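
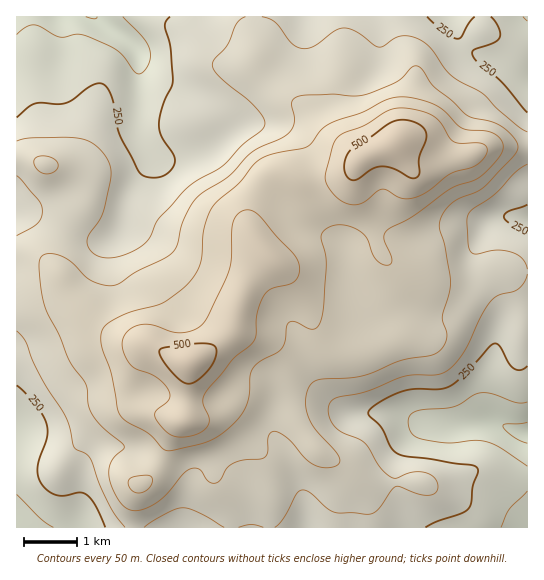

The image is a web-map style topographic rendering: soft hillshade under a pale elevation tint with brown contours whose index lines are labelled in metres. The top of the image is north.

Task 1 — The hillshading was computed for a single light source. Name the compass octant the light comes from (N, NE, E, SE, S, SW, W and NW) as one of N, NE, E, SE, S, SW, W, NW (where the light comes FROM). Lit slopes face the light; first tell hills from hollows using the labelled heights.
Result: NW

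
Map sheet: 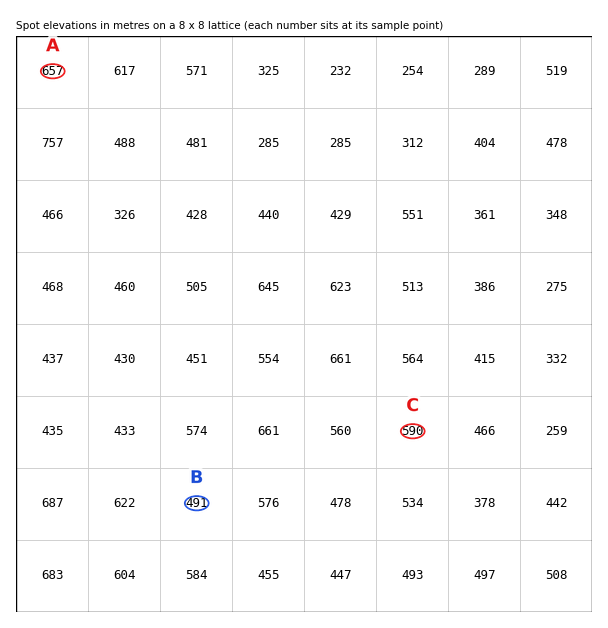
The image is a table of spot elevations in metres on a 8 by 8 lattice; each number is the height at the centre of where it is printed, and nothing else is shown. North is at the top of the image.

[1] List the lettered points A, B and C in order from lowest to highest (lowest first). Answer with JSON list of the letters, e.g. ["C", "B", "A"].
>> ["B", "C", "A"]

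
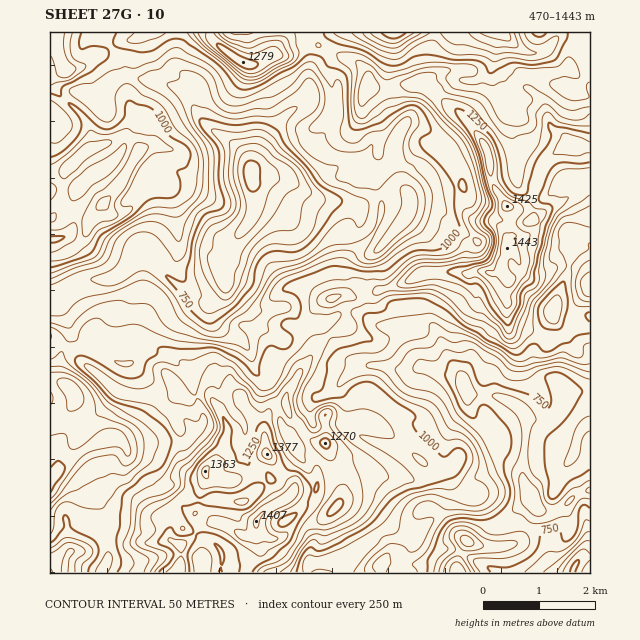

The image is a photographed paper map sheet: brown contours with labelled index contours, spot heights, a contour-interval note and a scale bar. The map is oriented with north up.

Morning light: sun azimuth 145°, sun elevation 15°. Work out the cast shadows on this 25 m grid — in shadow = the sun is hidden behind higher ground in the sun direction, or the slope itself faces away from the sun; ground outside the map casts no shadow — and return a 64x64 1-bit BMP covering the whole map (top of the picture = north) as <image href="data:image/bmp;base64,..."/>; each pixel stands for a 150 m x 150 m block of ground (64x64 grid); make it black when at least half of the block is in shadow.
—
<image width="64" height="64" href="data:image/bmp;base64,Qk0+AgAAAAAAAD4AAAAoAAAAQAAAAEAAAAABAAEAAAAAAAACAAATCwAAEwsAAAIAAAAAAAAA////AAAAAAABnhABAQAAnAAeAAAAAD/cwB4AAAAAf/7wAAAAAADz/+D/gBAAAEA/wOwCGAAAAH+A4AEAAAAAfoDwh8CAAAB+wH6X4MAAAMfA/wPwQAAAI+H/APgAAAAA4f/AOAAAAADx/8AKAAAAADn/4AAAAAAAD//wgAAAAAAH//GAAAEAAAHP+YGAAAAAAAf5gwAAAAAAAfADAAAAAAAAIEOAAAAAAAAAc8AAIAAAACLzoAAAAAAASvg4AAAAAAAI+B4AAAAADAj8AAAAABAYIJwAAAAAAAH93AAAAAAAAfgYAAAAAAAB+AAAAAAYsAH8AAAAABg4Af54AAAAHBgA/xAAAAAcBwAfwYAAAAADgB/h4AAAAAPgH/njwAAGAOAf/4/wAAcAAB/////4BwAAD//v//gHwAAP/////ADgAAf////8ABAAB/+P//yAEAAD/8//8IAYAAP/j//4AAgAAfwP//wgDgAB8AB//4AOAAHAAH/zgA8AAAAAAPGAA4AAAAAA8MDBwAAAAADwwODAAAAAAGDg8OAAAAAA4PD6YAAAAGBg8PeAAAAAcAHv54AADyAgAe8DAAAHsAAAfwAAAAOwAABvAAAAAbgBwAIAgAAAOAHAAAAAAAA48AAAAAAAAD38AeAAAAAAAf/v+AAAA4Af///4AAAP4D/735gAAA/wP/seCA=="/>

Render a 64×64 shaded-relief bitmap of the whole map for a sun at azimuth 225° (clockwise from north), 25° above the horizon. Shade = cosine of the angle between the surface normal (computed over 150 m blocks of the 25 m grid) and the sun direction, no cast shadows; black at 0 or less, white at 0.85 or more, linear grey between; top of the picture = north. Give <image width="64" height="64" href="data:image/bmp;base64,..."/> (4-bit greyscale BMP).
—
<image width="64" height="64" href="data:image/bmp;base64,Qk12CAAAAAAAAHYAAAAoAAAAQAAAAEAAAAABAAQAAAAAAAAIAAATCwAAEwsAABAAAAAAAAAAAAAAABEREQAiIiIAMzMzAERERABVVVUAZmZmAHd3dwCIiIgAmZmZAKqqqgC7u7sAzMzMAN3d3QDu7u4A////ALhUV4mZmoZkBKqIl3mpZGdVZ2Zoh3ZDR8/YVFZneHZlh2ZlerqrqZUmqoiZqZdDaIiHZmmYh2VYzHQ0VWd3dmZnZDNqzN3dyFe6ibuph1SLqZh3eKqYZmZTNFVmeHZVVmYhE3q8y7ykR6mc3KmGVHu5mIiIqpdkMRarqZmZhlVnhjNGiZqpmFJpq82pl0NEe7qZmImYd2Qzfe26qql1V3iYZmd4mrqYV7url2mDJFaLupmIiHZmZVe+26mIdVVXmalmZniruph6uXZUZ2RYh4mpiHdmZlZmis3Kl2UzVleod1VWeauXdol2RDRFZ3iYeIh2ZWZmZ3mrzLmGUzWaeIdmVWd4mYZVZmdmd3h2eHZnd2VFZneJq7u6l2UySdt4dYZmd3iHZlVnqqq7mYdmdEZmZEVniJq7uphlQxJs2nd1l3d3d2Z2Z5rMuql3l3hSJUZVRXiImZqpdlQhA53JiIiYiHd2VmZoq6uXZVZ4mDAlRmZWd2ZnmYh2VCEmvLqYiZmXdmVFdniYeHVURpukEFZ4dmZlVWiHd2VDI1irqZiImZhlVDaZiYZmVlRYu0AEiahlVDRGiGVWYyE1Z5qZiHiJmGVDSbqZh2ZmZWmnACi7pkMjRXh1RFZBAUdmiZiId4mYdmabypqpd3eGaJQAa7liATV4h1VVVCACZ2WJiIiHiZiIis3Lu8l4iaZYlAOrVEAEeIh1VWVDEBR3VXiHiIiIiIis3dy8t3mctFmDF7YXg0eIdlVmZDIQR3ZUeIh4iHd3ib3dy8uYmc+UiWNagDlzRmZmZmVDIQJnZUSKmHiIZmeb3tzMupqZ7VemNHkwNiAlZmZUMiIhBHZDSLuXeIhVaL3+26mZqXrHWYITZzI1Mkd3ZSESIiEVhlabyoZoiDR77/x2Z4mXWZZ4MANnU1dlZ3ZSACNDICipm8upZXmZWM//tCRXmoRYdnUAJodlVmZmZDESRVQia8qrupdmm7us7/oxNXmoRHh3YgFZmIZVVmZUIjRWVVWMuavLmIq93bztghRniYRGd3ZBAnmIhlVWZmZndmeId6uqveyqu97cmqczaIiYZWZWUxADmXZ2VVZ4mamHeah5urzf/Ju7zbiIdWiIiIh2QzMgACeoVXd2Z5mql3eKqIuq3//pirqqdmVniHd3d1QzIQAUepdXmXZ4mZhlZ5mHq73//8d5l4h5E2iHZndlQzMgA2iph4qodniYZEVoiHi83/3vpGZUaIgUeHZmZmVEQxAleId4mXaIiIY0Z4mHes3u3f6EQyOJdVZ3ZmZmZVVCEkZmZoh2aaqqhmiZmZmrzu3N/nMyJpl3d3dmVmZlVTEkZlVniZmru7qZiZiJmave3M3sYhNYqryHd2VVVmZkEVZjNneKqruqmHd4mKu7ze28vdtSNWi83oh3ZURWZkEVdTE3iJmZmYdkRFiIrMzN3MzO23RmV6zdmYh2ZmZUEWhjImmZqXZmZmVFVUWKu7vM3N7KdWRFm7qZmpmId1Q3l0MkiZqpZDNFVVQiJGd4d4mYqYhWQjV5mJqqqYd3ZnmXQjaImphUM0REMgAkZlMRIiIjiHcxFFd3mZmXVWd3iacyR3eZhlM0VVQyI0VmQgATMiWalSETRnd3eHVFZ3iapyJWZ4h2Q0VmZURVZmVDNFZlWbt0QhJGh5iJhVZ3iaumM1Z3d3ZUVnd2ZWZ3dlVniHeu62RDEUeIqauXiImaqpdEV4d3d2ZniId2Z3d2Z4iInO/5UzMiSJqImpiZeJq7qFVpl2d4d3iZh3Zoh2d4mYnNzbhkVlNqu2Z5iZdnebu4ZoqGRoiIiJmHdnmXZ4mpm7mJq5ZnQ3mYZmiJdEZ4q6h3iFMkeIiIiIiImpdmiqqrl4rcQTQ0aIiHZ4dlVniamHZUIAN4iHeKu7u7l2aKurqIvvUARUVoh6h3hmdleIh2ZDIAA3mHeL3tzLqXZ5zLuorvwASIVXd3qYiHd2VndmZkIQAUiYib7tuqmYd5vMu6i++AN6hmd3aZh3h3dmd3d2MRESaaqs79uZmIiIrMu8mc/2FImXaJqnd3iIiIdomYYxEROLvN7/ypmYiHeru9uK3+QEiYiKu7ZmeIiJmGiYZBARJZvN7/2pqqmYd6zMuHvv0QR4iJqplmd3d2iGVmUxAAFYrN3u25mrqYh3q7qHnP9wFXiImYd3d3ZDR3RFMiAAFpu73dy6maqpiYeZl3nP/AAVZ4qXVDeJliJGZWUzIAGLu7vMupmJmruqh4mJrf/UACRWmoMRKJukJGd3dTMgKczLu8uYd4iazaiHirzf/XEBNGm5MBNZu3JHmYdTMyJ7zcurqYh3iZrdl4ib3v7HISJGmpYRNVy2NHiZdTIiJZrMuqqpiIiam9yIiazv6lISJGiZhCJEWnRYiIhTIjNYmsy7qpmIiLyqy5iJvN2kESI1eJlzI1Z4iJmHh0M0VniKzMzKmYh4zJvLlleaqVIjRFV4mGVWiZq5iYeHZneIiJzd7+qImHncrMtyJFZlM1Z2VXiHZniYbLZXeIiJmYeKze//2XiYitu8ykASNDMjRlM1ZlM0WIVbYTZ3eJmZibze//tVeYZpy7uVAAJFQyESESNDECNXZXhCRmZ5qqiJvN//YBRmMki6hjAAAUVVMiIiEiEmd4hnlkNVVpqqmYm9/9IAJEIBSJYyEAABRVVDNUISJKy5mYiWVFRXmqqpmb79MAE0MSNnYhEQAAE0RUNFMSM53cmImH"/>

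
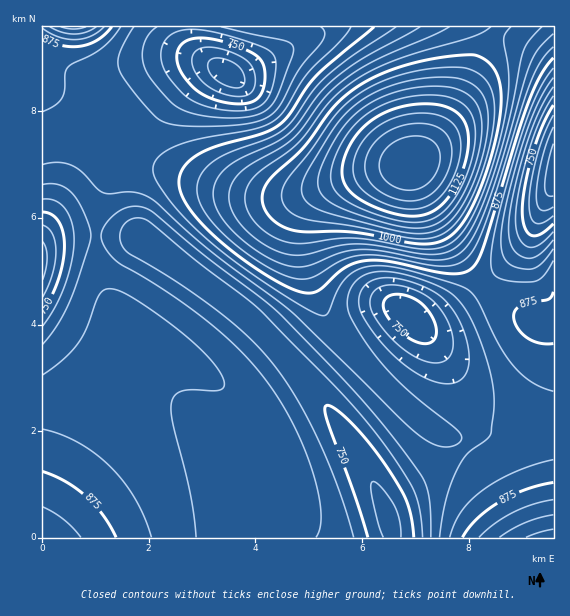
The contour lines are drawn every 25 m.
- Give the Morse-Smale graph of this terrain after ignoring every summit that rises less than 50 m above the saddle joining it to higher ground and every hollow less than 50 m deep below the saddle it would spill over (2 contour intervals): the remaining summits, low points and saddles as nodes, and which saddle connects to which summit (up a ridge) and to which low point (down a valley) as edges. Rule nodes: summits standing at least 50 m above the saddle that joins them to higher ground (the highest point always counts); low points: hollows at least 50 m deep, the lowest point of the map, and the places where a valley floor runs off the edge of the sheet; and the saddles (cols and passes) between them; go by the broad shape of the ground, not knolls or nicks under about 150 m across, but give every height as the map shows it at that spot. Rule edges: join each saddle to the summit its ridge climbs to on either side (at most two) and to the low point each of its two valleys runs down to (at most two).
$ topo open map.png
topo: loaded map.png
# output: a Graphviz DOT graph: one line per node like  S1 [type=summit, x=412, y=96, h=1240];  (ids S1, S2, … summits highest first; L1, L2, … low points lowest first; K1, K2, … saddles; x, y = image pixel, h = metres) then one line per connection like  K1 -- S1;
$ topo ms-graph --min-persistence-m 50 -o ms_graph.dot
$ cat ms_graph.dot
graph terrain {
  S1 [type=summit, x=411, y=164, h=1225];
  S2 [type=summit, x=552, y=537, h=964];
  S3 [type=summit, x=73, y=27, h=962];
  S4 [type=summit, x=43, y=537, h=921];
  L1 [type=low, x=553, y=176, h=655];
  L2 [type=low, x=228, y=75, h=680];
  L3 [type=low, x=43, y=261, h=689];
  L4 [type=low, x=388, y=520, h=717];
  L5 [type=low, x=408, y=315, h=730];
  K1 [type=saddle, x=483, y=285, h=858];
  K2 [type=saddle, x=129, y=153, h=843];
  K3 [type=saddle, x=467, y=445, h=825];
  K4 [type=saddle, x=96, y=236, h=802];
  K5 [type=saddle, x=269, y=337, h=764];
  K1 -- S1;
  K1 -- L1;
  K1 -- L5;
  K2 -- S1;
  K2 -- S3;
  K2 -- L2;
  K2 -- L3;
  K3 -- S1;
  K3 -- S2;
  K3 -- L4;
  K3 -- L5;
  K4 -- S3;
  K4 -- S4;
  K4 -- L3;
  K4 -- L4;
  K5 -- S1;
  K5 -- S4;
  K5 -- L4;
}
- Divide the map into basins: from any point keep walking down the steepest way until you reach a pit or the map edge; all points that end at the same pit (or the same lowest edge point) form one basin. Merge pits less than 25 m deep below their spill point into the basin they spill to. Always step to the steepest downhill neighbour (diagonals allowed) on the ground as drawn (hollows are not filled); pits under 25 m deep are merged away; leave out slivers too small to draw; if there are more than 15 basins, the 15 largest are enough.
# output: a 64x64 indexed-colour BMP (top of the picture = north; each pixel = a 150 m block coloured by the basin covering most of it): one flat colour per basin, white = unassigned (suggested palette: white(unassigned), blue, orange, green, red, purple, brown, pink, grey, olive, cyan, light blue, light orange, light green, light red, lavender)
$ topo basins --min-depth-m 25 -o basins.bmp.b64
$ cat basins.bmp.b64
<image width="64" height="64" href="data:image/bmp;base64,Qk12CAAAAAAAAHYAAAAoAAAAQAAAAEAAAAABAAQAAAAAAAAIAAATCwAAEwsAABAAAAAAAAAA////ALR3HwAOf/8ALKAsACgn1gC9Z5QAS1aMAMJ34wB/f38AIr28AM++FwDox64AeLv/AIrfmACWmP8A1bDFABERERERERERERERERERERERERERERERERERERERETMzERERERERERERERERERERERERERERERERERERERETMzMRERERERERERERERERERERERERERERERERERERERMzMxERERERERERERERERERERERERERERERERERERERMzMzEREREREREREREREREREREREREREREREREREREREzMzMREREREREREREREREREREREREREREREREREREREzMzMxERERERERERERERERERERERERERERERERERERETMzMzURERERERERERERERERERERERERERERERERERETMzMzNRERERERERERERERERERERERERERERERERERETMzMzM1URERERERERERERERERERERERERERERERERERMzMzMzVRERERERERERERERERERERERERERERERERERMzMzMzNVERERERERERERERERERERERERERERERERERMzMzMzM1VRERERERERERERERERERERERERERERERERMzMzMzMzVVEREREREREREREREREREREREREREREREzMzMzMzMzNVVREREREREREREREREREREREREREREREzMzMzMzMzM1VVEREREREREREREREREREREREREREREzMzMzMzMzMzVVVRERERERERERERERERERERERERERMzMzMzMzMzMzNVVVERERERERERERERERERERERERERMzMzMzMzMzMzM1VVVRERERERERERERERERERERERERMzMzMzMzMzMzMzVVVVERERERERERERERERERERERERMzMzMzMzMzMzMzNVVVVRERERERERERERERERERERERMzMzMzMzMzMzMzM1VVVVEREREREREREREREREREREREzMzMzMzMzMzMzMzVVVVVREREREREREREREREREREREzMzMzMzMzMzMzMzNVVVVVEREREREREREREREREREREzMzMzMzMzMzMzMzM1VVVVVREREREREREREREREREREzMzMzMzMzMzMzMzMzVVVVVVEREREREREREREREREREzMzMzMzMzMzMzMzMzNVVVVVVREREREREREREREREREzMzMzMzMzMzMzMzMzM1VVVVVVERERERERERERERERETMzMzMzMzMzMzMzMzREVVVVVVERERERERERERERERETMzMzMzMzMzMzMzM0RERVVVVVURERERERERERERERERMzMzMzMzMzMzMzM0RERFVVVVURERERERERERERERERMzMzMzMzMzMzMzNEREREVVVVVREREREREREREREREREzMzMzMzMzMzMzNERERERVVVVRERERERERERERERERETMzMzMzMzMzMzNERERERFVVVVERERERERERERERERETMzMzMzMzMzMzM0REREREVVVVURERERERERERERERERMzMzMzMzMzMzM0RERERERVVVVREREREREREREREREREzMzMzMzMzMzM0RERERERFVVVVERERERERERERERERETMzMzMzMzMzMzREREREREVVVVURERERERERERERERERMzMzMzMzMzMzRERERERERVVVVREREREREREREREREREzMzMzMzMzMzRERERERERFVVVVERERERERERERERERETMzMzMzMzMzNEREREREREVVVVURERERERERERERERERMzMzMzMzMzNERERERERERVVVVRERERERERERERERERETMzMzMzMzM0RERERERERFVVVVEREREREREREREREREREzMzMzMzM0REREREREREVVVVVRERERERERERIiIiIiIRMzMzMzMzRERERERERERVVVVVERERERERIiIiIiIiIiIhMzMzMzRERERERERERFVVVVVREREREiIiIiIiIiIiIiIiIzMzNEREREREREREVVVVVVERERIiIiIiIiIiIiIiIiIiIiNERERERERERERVVVVVVREiIiIiIiIiIiIiIiIiIiIiIiRERERERERERFVVVVVVIiIiIiIiIiIiIiIiIiIiIiIiIkREREREREREVVVVVVIiIiIiIiIiIiIiIiIiIiIiIiIiJERERERERERVVVVVIiIiIiIiIiIiIiIiIiIiIiIiIiIiRERERERERFVVVVIiIiIiIiIiIiIiIiIiIiIiIiIiIiJEREREREREVVVVIiIiIiIiIiIiIiIiIiIiIiIiIiIiIiRERERERERVVVIiIiIiIiIiIiIiIiIiIiIiIiIiIiIiJERERERERFVSIiIiIiIiIiIiIiIiIiIiIiIiIiIiIiIiREREREREVSIiIiIiIiIiIiIiIiIiIiIiIiIiIiIiIiIkREREREQiIiIiIiIiIiIiIiIiIiIiIiIiIiIiIiIiIiRERERERCIiIiIiIiIiIiIiIiIiIiIiIiIiIiIiIiIiIkREREREIiIiIiIiIiIiIiIiIiIiIiIiIiIiIiIiIiIiREREREQiIiIiIiIiIiIiIiIiIiIiIiIiIiIiIiIiIiIkRERERCIiIiIiIiIiIiIiIiIiIiIiIiIiIiIiIiIiIiREREREIiIiIiIiIiIiIiIiIiIiIiIiIiIiIiIiIiIiIkREREQiIiIiIiIiIiIiIiIiIiIiIiIiIiIiIiIiIiIiRERERCIiIiIiIiIiIiIiIiIiIiIiIiIiIiIiIiIiIiIkRERE"/>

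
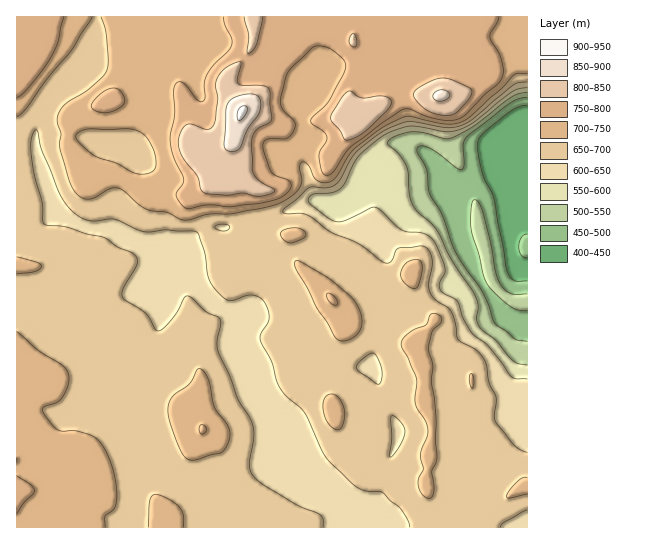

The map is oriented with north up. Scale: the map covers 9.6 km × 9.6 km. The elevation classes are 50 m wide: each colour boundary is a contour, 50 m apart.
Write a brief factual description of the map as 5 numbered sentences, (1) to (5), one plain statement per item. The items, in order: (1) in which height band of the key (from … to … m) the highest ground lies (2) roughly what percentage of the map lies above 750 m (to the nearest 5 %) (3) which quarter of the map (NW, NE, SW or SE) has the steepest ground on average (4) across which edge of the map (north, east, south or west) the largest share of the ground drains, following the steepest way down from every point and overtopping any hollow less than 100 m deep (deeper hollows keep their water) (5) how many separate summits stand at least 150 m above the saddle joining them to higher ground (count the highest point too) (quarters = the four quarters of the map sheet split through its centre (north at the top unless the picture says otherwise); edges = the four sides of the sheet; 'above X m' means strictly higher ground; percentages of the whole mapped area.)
(1) The highest point is somewhere between 900 and 950 m.
(2) Ground above 750 m makes up about 15 % of the sheet.
(3) The steepest ground, on average, is in the north-east quarter.
(4) The largest share of the runoff leaves by the southern edge.
(5) Counting only tops that stand 150 m proud, the map has 1 summit.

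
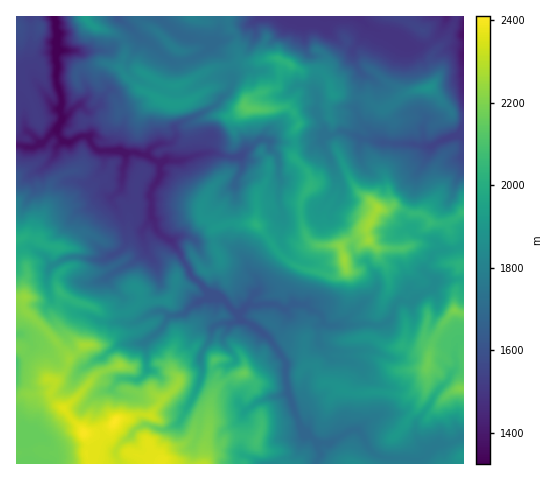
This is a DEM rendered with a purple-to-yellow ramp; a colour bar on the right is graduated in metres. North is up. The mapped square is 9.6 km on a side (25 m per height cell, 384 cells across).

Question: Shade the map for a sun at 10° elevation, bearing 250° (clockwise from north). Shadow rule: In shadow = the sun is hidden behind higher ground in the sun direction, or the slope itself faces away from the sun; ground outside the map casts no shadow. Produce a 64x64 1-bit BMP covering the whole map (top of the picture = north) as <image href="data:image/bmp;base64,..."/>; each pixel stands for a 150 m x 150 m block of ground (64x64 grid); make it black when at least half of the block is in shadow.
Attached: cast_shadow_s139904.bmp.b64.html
<image width="64" height="64" href="data:image/bmp;base64,Qk0+AgAAAAAAAD4AAAAoAAAAQAAAAEAAAAABAAEAAAAAAAACAAATCwAAEwsAAAIAAAAAAAAA////AAAAAAAAAgGf4WBwAAAGB+/X8HAAAAIH7//wQAAAAx/v3/BAAAABv8+f8ACAACH/z9/4AIIA8c+P3/gAAAHxz4/f8AAAAffnz//wACAAfwPv//AAEAI+CeefwAAYA5/Z4j/AABgH3/n0f8AABAXgcf5/wAAMAPnz/3/gABgA//v///gAGAAP////+AAIAn/////4AAAH//3//7AYAA///f//sBiQH////+IQAJA/////xkAAmH/////EAAWZP//D/gAABhl//7n8QAAGAX//PfAAAAcBP//940AAdwA///3DAADzQD///bOAAfYAf///J4AB/KAx//9nhgHoYAf//0YEAZ7wD///AAw4P/g///wAHHw/wb//+AA+fB/An//8AD54H9zP//wCHHgP/u//+AsceB/+9//wDxw4P//3/7APHBx///OzGAcMPv//8AMYA4w///94GxgDjH///ww7/AOM////7T/AABz///93eAAAmP//+SYgAACA///NzAACAAD/+EDOAAAAAP4AAQ8AAAAA/4ABDwAAAAD/gAMeAAAAf//ABx4ABBx/+4APFkAADE/34A8OQAAOH/fzDw4AHwAAZ/+PDgE/gAD//4cOAX+AAf//xx8MvACH///HHwDBgM///8ceAMPA7///gw4DhwHv//8TDh+OAf///xleP4gB////PQ=="/>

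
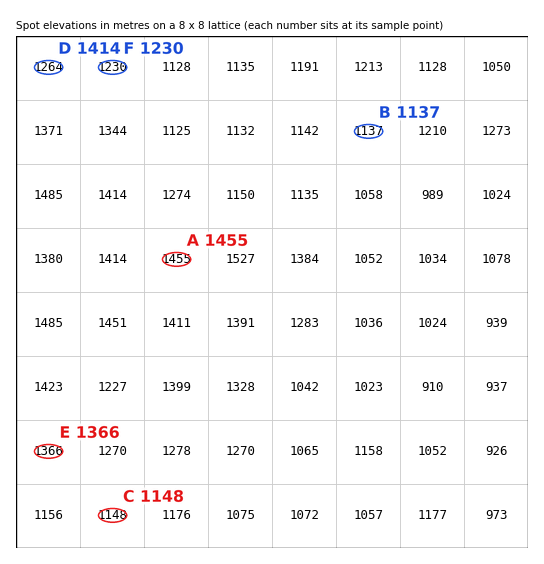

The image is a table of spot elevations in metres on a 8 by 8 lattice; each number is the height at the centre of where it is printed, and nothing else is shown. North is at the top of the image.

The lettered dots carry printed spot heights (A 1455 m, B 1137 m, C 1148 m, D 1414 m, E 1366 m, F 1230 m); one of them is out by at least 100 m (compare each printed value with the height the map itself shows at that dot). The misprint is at D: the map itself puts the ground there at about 1264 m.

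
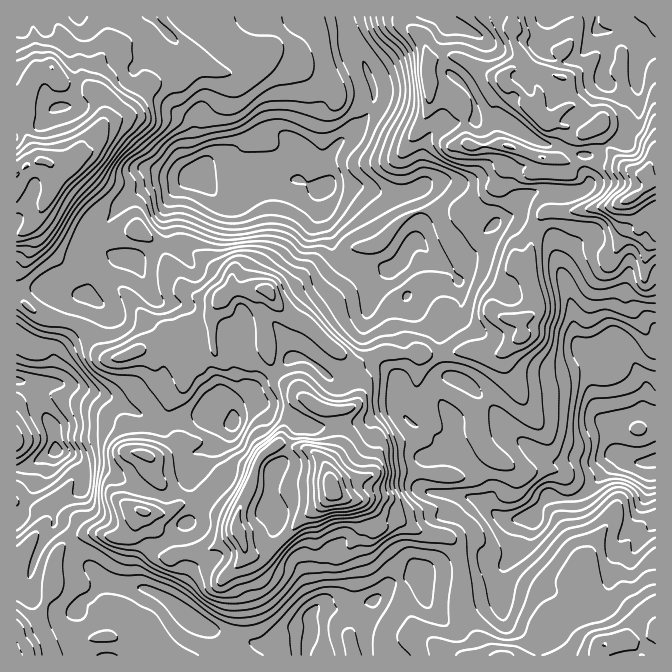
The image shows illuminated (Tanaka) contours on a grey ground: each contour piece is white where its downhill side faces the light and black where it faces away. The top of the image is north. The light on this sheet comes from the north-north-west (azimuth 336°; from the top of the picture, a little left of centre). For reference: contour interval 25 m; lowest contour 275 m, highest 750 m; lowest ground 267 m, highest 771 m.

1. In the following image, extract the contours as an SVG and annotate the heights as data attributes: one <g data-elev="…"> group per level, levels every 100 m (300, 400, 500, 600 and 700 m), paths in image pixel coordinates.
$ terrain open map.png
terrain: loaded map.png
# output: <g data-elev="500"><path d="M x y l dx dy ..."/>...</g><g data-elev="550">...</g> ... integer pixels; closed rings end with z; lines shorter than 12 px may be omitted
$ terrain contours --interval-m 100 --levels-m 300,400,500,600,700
<g data-elev="300"><path d="M655 480l-8 1-28-13-12-9-2-4 2-7 7-4 25 3 6-1 10-5"/></g><g data-elev="400"><path d="M301 655l3-28-1-10 4-7 10-5 2 2-2 10 2 17-2 8-6 13"/><path d="M655 509l-10 3-6 0-3-4-3-11-3-5-6-4-9-1-6 4-17 14-8 4-9 2-20 1-3 3-3 9-5 6-7 7-7 3-25-8-9-10-5-8 3-4 14 0 15-5 6-5 8-12 8-5 7-1 15 3 6-5 1-8-6-15 5-14 1-26 6-44-1-6-8-17 0-7 3-5 3-2 15 1 17-10 6-1 14 7 17 22 9 4"/><path d="M17 458l11-8 4-5 1-5-4-12-12-17"/><path d="M17 363l15 4 25 1 10 4 10 10 2 5-8 10-1 6 7 20-2 17 6 12 1 5-2 5-10 6-18 17-14 7-4 1-4-1-7-9-6-2"/><path d="M354 17l9 18 24 34 6 18 0 8-4 12-12 20-18 35 3 8 17 17 2 5-1 3-46 42-22 4-7-1-11-11-14-5-13 0-23 5-15 0-15-3-30-12-7-1-12 2-4-2-3-5-3-16-3-9-1-15 18-21 6-6 7-2 15-2 38-9 9-3 16-12 7-2 23 0 37 10 11-2 9-7 6-12 1-10-3-10-11-25-5-38"/></g><g data-elev="500"><path d="M63 655l-14-31-1-10 1-9 11-10 3-8 0-22 1-21-2-1-5 2-9 12-5 21-2 22-2 5-4 3-5 1-13-8"/><path d="M96 642l18-1 2-1 1-3-5-6-10 0-10 4-3 3 1 2z"/><path d="M655 570l-10 2-11 10-12 0-10 6-5 1-5-7-7-32-5-3-11 1-8 6-13 21-2 7 1 10-2 3-11 7-5 5-9 12-4 13-4 5-10 3-8 0-27-9-5 1-8 8-6 2-26-5-3 1-2 4 2 13"/><path d="M225 440l-27-13-4-5-3-7 3-7 10-13 15-10 8 1 12 9 5 7 3 11-1 10-7 13-7 5z"/><path d="M17 310l23 15 25 3 9 4 6 8 4 17 6 10 7 6 22 14 23 28-4 1-14-2-4 1-4 3-3 10-6 11-3 8 0 20-5 21 0 24-4 5-15 10-2 5 0 5 40 25 9 3 13 1 15 8 22 9 42 30 10 4 11 1 17-3 13-6 8-7 20-24 6-3 34-3 29-7 8-5 13-13 10-6 9-1 43 4 4 0 2-2 0-5-4-6-18-5-8-4-4-14-12-10-5-8-1-7 3-13-3-15 1-13-16-25-3-10 1-25 2-9 3-3 6-1 7 2 9 13 3 2 3-2 10-14 8-7 9-1 15 2 18 8 35 29 5 3 5 0 3-8-1-21 1-8 5-9 14-15 8-30 0-13-5-23-1-12 1-10 5-5 9 2 7 5 16 26 7 5 11 1 22-6 15 13 7 1 6-2"/><path d="M135 240l15 2 3-4-9-15-4-4-3-1-7 4-5 8 1 5z"/><path d="M87 17l-7 8-5-2-6-6"/><path d="M157 17l3 5 15 13 3 5-1 3-8-3-15-15-12-8"/><path d="M383 17l1 6 4 7 14 14 6 8 2 8 4 24-1 24-13 34-2 10 0 5 6 1 20-9 21 14 28 10 5 5 1 15 3 8 5 3 13 3 13 8 0 3-15 27-10 29-11 19-7 30-5 5-25 15-15-7-20-4-25 5-15 7-7-1-9-8-12-13-22-32-8-20-15-5-20-15-14-4-16 0-22 4-13 0-12 1-2 2 1 12-2 3-22-13-6-1-5 8-2 11 2 14 5 13 0 4-5 3-7-1-20-16-7-3-5 0-2 3 7 18 0 10-3 6-8 4-10-1-20-9-22-6-18-9-10-8-4-7 2-5 10-9 20-11 17-41 9-13 24-21 3-6 1-12 5-8 38-34 3-6-1-17 4-7 7-4 12-3 16-13 24-1 7-4-1-3-51-40-12-13"/></g><g data-elev="600"><path d="M217 592l7 0 13-7 13-4 8-4 12-10 20-23 14-10 14-2 19-9 23-1 15-5 5-4 9-15-4-11 3-17-6-21-10-2-5-2-15-22 0-3 10-13 0-5-2-4-3 0-15 3-10 0-10-4-14-13-6-4-7 1-5 3-3 11 3 10 13 8 19 10 3 4-7 6-6 2-17-1-8-7-5-1-28 22-8 15-7 21-18 28-6 28-6 8 1 2 10 1 3 4-1 4-8 11-3 7 1 10z"/><path d="M133 530l4 0 13-6 14-9 0-3-9-6-13-4-14-2-6 0-2 3 4 14 4 8z"/><path d="M150 462l4-1 1-3-1-3-4-3-10-2-8 2 2 3z"/><path d="M274 310l8 1 1-3 0-5-7-20-8-4-14 0-14 3-8-8-8 11-9 7-2 5 0 8 2 4 10-2 9-9 5-2 16 6 7 1z"/><path d="M17 246l18 1 10-6 12-16 18-30 29-31 16-24 12-13 5-12-4-7-9-6-19-17-7-3-11-2-3 3-2 4 1 8 6 10-1 5-3 3-17 10-23 7-8 1-3-3 0-3 2-23 4-14 5-4 9 6 10 1 3-1 2-3 0-7-12-18-7-4-18 4-15 23"/><path d="M541 163l23 2 5-1 1-2-5-6-5-3-26-3-30-12-7 1-13 6-17-6-4 1-2 3 2 4 5 3 6 0 13-3 30 8z"/><path d="M655 103l-3 3-9 22-6 9-3 12-9 2-13-3-5 0-3 20 7 12 0 5-9 12-16 11 3 4 11 2 7 4 14 17 17 7 9 8 8-1"/><path d="M507 17l-4 11 7 14 3 13-3 3-22 14-2 5 4 8 15 17 40 33 13 3 17 8 30-3 9-8 3-7 1-8-3-8-8-7-17 0-11-10-3-5-1-15-3-3-32-9-6-3-16-20-1-3 5-7-4-13"/></g><g data-elev="700"><path d="M317 510l7 1 24-3 12-5 2-3-9-12-4-11-15-18-12-7-8-2-3 2 4 11-2 17 1 17z"/><path d="M655 175l-3-12-3-1-13 11 6 10-1 5-15 9-5 5 4 2 7-2 23-15"/><path d="M22 168l6-1 1-2 0-2-4 1z"/><path d="M49 167l3 0 2-4-7-5-7-1-3 1-2 4 1 1z"/></g>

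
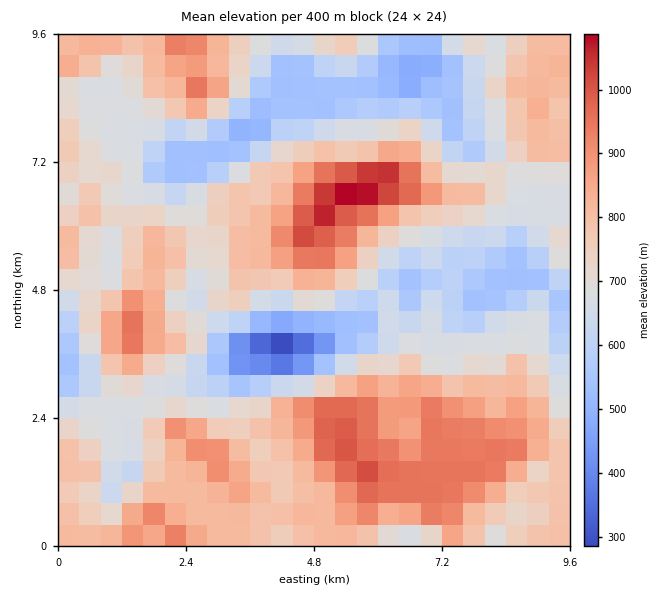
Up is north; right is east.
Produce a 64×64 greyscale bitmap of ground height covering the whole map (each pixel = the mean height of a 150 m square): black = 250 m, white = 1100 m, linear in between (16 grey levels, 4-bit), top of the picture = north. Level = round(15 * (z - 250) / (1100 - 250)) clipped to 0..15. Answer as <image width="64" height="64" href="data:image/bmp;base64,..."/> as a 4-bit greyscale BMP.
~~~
<image width="64" height="64" href="data:image/bmp;base64,Qk12CAAAAAAAAHYAAAAoAAAAQAAAAEAAAAABAAQAAAAAAAAIAAATCwAAEwsAABAAAAAAAAAAAAAAABEREQAiIiIAMzMzAERERABVVVUAZmZmAHd3dwCIiIgAmZmZAKqqqgC7u7sAzMzMAN3d3QDu7u4A////AKqqqqu6qqzMy6qqqqqYiZqqqqqYd3dmd5qqmIiaqpqqqqqqqsy6rMy6qqqqqqqaqqqqqqqIiIiZq7qYiJmaqaqqqpmqvMzMyqqqqqqpmaqqqqqqqqqZqqvMuqiIiImpqqqqmImrzMyqqqqqqqmZqqqqqrzLqqqszMyqqYiIiJmaqpmIiKq8y6qqqqqqqqqqqqqrzMzKqszMzLqqqqmIqpqpiId3iqqqqqqqqqqqqqqqqqrMzMzMzMzMy6qqqYmqmqmIiHZ5qqqqqqqru6qpmaqqq83dzMzMzMzMy6qpiaqaqZmYdXiaqqqqqry6qpiZqqqszd3czMzMzMzMuqmJqpqpmqh1V4mqqqqrzLqqmZqqqszN7tzMzMzMzMzLqoiaqaqqqIZXiKqqqrzMqqmZqqqszN7t3MzMzMzMzMzKmImqqqqYh2d4qqqrzMuqmZmqq8zd7d3MzMzMzMzMzMyqiJqqqoiHd3iaqqvMy6qZmqqszd7d3MzMzMzMzMzMzMqqmpqpiHd3iJqrzMy6qZmaqqzN7d3MzMu8zMzMzMzMy6qpmpiId3eJqrzMyqqZmZqqq83t3MzMqrzMzMzMzMzLqqmJiIh3d3iszMuqmImaqqqsze3czMuqvMzMzMzMu8uqmIiIiId3eKu6qpiImqqqvMzd7tzMy6rMzMzMzLu8y6qId4iIh3d4iaqYiIiamqrMzd7t3MzLqszMzMy7qqzLqYd3eIiHd3eIiId3iIiImqvM3d3czMuqzMzLu6qqq8qph3Z3iIiIh3d3d3d3d3eJqqq7zMzMy6rMzLq6qqqqqqh3ZVd4iIiHd3d3d3ZVVniIiJqqq8y6qsy6qqqqqqqqmHdlVneJqId3d3ZmVVVVZmZneImqqqqqu6qZqqqqqqqHd2VVeJqqiId3ZVVUREVURFVneJqqqqqpmIiKmZqqqYd3VVZ4mrqYiHd3ZVQzMzIjNFVniJiImpiIiIiIiKqoh3ZVZ4iry6qpiId1VDMiEBEjNVZ3h3iJh3eIiIiIiZh3dlV3iazMuqqpiHZTMyAAABIzVVZ3d4iHd3eIh4iIiId1VXiKrMzLqqqodlMzIQABEjNFVVVniId3d3d3eIiIh2VVeIqszMyqqqh2VUQzIiIjM0VVVVeHd3d3d3d3eIiHZVZ4mqzMy6qZmHdmVVQzM0REVVVVZ3d3d3Zmd3d3iHdlV3iarMzLqIiIeIh3ZVVVVVVVVVV3dmd3dVVWd3d3d1VneJqqzMuoiId4iIh2VWZ3dmVVVnd2Z3d2VVVmZ3d3VWd4mqq8y6iHd3iZmId3d4iHd2VWd2VWd3ZVVVVWd3ZVeIiZiavKqId2eJqpiHeImpiHd3d3VVZ3dlVVVVVmZVZ4iIiImqqqiHd4iaqYiImqqpiHd3ZVVWZ2ZVVVVVVVV4iYiIiKqqqYh3iJmqqZqquqqpiIdVVVZmZmVVVVVVVniqmHd4qqqqmHiImaqqqqvMuqqYh2VVZmVmZlVVVVVniaqHd3iqqqqYiIiaqqqrvMzMuqh3dmZndmZmVWVVVXiKqod3eKqqqpmIiJqqqrzMzMzLqYd3dnd3ZmZWVVVneJqqiIiImquqmJiJmqqqzM3dzMuqmId3d3dlZ3dlVnd4mqqIiIiaqqqYmIiaqqrM3u3dzLqpiIh3d3Znd3ZWd3iaqpiIiJqqqYiImZqqqrze7u3MyqqpmId3d3d3Z2d3eJmqqYiImZqoiIiZiqqqrN3u7tzMuqqoiIiIiId3d3d3iIqqmZmYiYd4iJmZqqqrzd7+3d3MuqmZqZiIiHd3d3d3iqqYiIiIh3iImqmaqqvN3//u7t3LqqqqqqmYh3d3d3iJqoiId3d3d4iaqpmqqsze////7tzMzLqqqpiId3d3eIiZiIh3d3ZneImqmZmqvM3u////7u3LqqqqqIh3d3d4mYiImId2VVVneImqmaqrzN3v////7cqqmZmpiId3d4iZiImYh2VVVVVWeImpmqvMzd7v//7cuqiIiImIiIiIiZiZiIiHZVVVVVVWeJqaqrzMzM3d3cyqiHd3eIiIiIiJmZiIiHdlVVVVVVVniJqqq7uqq7vMy6mHdmZneIqqqqqZiIh3d3VVVVVVVVZ3iImaqpmZqquqqXdlVWd4mqqqqZmIiHeIdlVVVVVVVVZ3d4iIiIiJqqqYdlVWd4iqqqqpmIiId4h3ZWd2VVVEVWd3d3eIh3iJmYh1VWZ3iaqqqqmYiIiIh4d3eId1VUNVVmZWd3eHd3iIh1VVZ3eImqqqqYiIiIiIiIiZmIdlVFVVVVVWd3d3d3d2VVVneIiaqqmZiIiIiIiIiaqqmHZVVVVVVVVVZmZVZmZVVWd4iKqrqpiIiIiIiImarMuph1VVVVVVVVVVVVVVVVVWd3iJqquqmIiIeIiImqq8zLqYdVVVVVVVVVVVVVVVVVZ3iJqqqqqYiIh3iImqqqzMyqh2VVVVVVVVVVVURFVVVmeJqqqqqqqYh3d4iaqqvMy6qYdlVVVVVmVVVUNERVVWZ3iaqqqqq7qYd3iKqqq8uqqph3VVVVVmZmVVQ0REVVVneImqqqqqvLqYiJqqq8yqqqiHdlVVVnd3dlVUVERFVmd3iKqqqqqqvLqYmqqszKqqqId3ZmZnd4h3ZVVURVVXd3iIiaqqqqqquqmqqrzMzKqoiHd3d3iJmYh1VVVVVniIh4iZqqqqqqqrqqqqvMzLqqqYiHeIiaqqqHdVVVVXmqiIiaqqqq"/>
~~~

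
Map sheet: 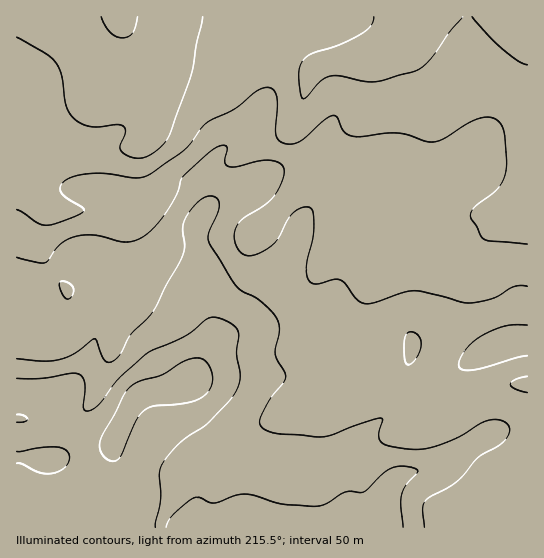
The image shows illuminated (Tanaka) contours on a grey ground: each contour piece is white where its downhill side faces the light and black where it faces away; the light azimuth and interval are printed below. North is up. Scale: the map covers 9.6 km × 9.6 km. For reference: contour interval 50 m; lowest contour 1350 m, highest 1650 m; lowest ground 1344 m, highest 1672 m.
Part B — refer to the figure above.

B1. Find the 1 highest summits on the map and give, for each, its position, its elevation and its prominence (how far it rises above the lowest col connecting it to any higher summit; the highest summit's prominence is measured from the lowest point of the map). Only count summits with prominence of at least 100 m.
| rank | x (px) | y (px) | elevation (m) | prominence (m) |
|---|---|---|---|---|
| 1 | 190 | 382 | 1672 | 328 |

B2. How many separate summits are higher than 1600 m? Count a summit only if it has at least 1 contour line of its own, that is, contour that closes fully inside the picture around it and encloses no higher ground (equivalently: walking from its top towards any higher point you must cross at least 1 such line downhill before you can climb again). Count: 1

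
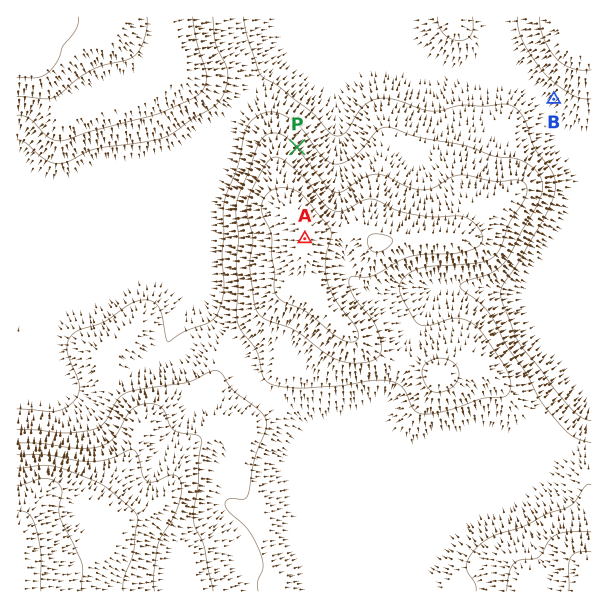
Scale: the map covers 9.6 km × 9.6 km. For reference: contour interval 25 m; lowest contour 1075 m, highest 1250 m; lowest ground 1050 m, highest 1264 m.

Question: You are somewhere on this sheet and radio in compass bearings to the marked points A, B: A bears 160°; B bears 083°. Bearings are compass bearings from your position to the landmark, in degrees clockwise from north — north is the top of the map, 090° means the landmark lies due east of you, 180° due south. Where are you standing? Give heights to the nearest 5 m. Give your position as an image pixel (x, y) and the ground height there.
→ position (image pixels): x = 267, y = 134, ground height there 1125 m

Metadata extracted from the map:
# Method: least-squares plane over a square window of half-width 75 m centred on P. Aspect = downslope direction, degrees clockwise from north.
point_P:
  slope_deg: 6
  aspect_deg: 51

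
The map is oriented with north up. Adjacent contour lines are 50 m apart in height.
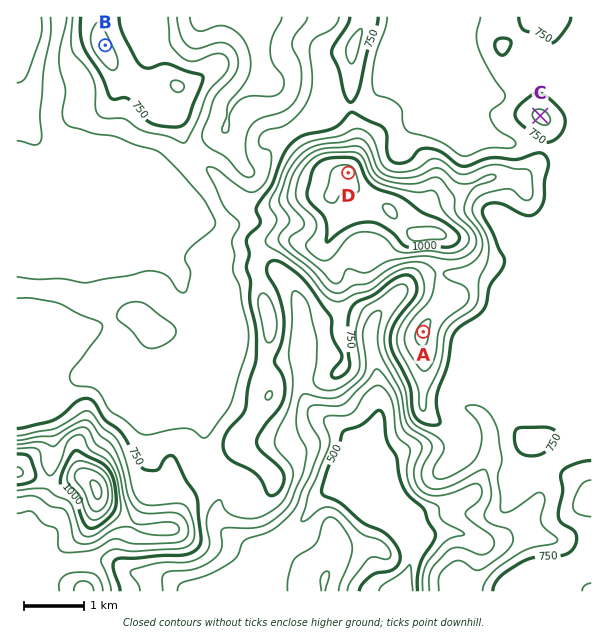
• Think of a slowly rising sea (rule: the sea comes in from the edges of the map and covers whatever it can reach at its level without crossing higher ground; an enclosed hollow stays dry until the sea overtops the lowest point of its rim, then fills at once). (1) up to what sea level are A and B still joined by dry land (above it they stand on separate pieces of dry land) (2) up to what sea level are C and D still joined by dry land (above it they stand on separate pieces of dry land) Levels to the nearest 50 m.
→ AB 700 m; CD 750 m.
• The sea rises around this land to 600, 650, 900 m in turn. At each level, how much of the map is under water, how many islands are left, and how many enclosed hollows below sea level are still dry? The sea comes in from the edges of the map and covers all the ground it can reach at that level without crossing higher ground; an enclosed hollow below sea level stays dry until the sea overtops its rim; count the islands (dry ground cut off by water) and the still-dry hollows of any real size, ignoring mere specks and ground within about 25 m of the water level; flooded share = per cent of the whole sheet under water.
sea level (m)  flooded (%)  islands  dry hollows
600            9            0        0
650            23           0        0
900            92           1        0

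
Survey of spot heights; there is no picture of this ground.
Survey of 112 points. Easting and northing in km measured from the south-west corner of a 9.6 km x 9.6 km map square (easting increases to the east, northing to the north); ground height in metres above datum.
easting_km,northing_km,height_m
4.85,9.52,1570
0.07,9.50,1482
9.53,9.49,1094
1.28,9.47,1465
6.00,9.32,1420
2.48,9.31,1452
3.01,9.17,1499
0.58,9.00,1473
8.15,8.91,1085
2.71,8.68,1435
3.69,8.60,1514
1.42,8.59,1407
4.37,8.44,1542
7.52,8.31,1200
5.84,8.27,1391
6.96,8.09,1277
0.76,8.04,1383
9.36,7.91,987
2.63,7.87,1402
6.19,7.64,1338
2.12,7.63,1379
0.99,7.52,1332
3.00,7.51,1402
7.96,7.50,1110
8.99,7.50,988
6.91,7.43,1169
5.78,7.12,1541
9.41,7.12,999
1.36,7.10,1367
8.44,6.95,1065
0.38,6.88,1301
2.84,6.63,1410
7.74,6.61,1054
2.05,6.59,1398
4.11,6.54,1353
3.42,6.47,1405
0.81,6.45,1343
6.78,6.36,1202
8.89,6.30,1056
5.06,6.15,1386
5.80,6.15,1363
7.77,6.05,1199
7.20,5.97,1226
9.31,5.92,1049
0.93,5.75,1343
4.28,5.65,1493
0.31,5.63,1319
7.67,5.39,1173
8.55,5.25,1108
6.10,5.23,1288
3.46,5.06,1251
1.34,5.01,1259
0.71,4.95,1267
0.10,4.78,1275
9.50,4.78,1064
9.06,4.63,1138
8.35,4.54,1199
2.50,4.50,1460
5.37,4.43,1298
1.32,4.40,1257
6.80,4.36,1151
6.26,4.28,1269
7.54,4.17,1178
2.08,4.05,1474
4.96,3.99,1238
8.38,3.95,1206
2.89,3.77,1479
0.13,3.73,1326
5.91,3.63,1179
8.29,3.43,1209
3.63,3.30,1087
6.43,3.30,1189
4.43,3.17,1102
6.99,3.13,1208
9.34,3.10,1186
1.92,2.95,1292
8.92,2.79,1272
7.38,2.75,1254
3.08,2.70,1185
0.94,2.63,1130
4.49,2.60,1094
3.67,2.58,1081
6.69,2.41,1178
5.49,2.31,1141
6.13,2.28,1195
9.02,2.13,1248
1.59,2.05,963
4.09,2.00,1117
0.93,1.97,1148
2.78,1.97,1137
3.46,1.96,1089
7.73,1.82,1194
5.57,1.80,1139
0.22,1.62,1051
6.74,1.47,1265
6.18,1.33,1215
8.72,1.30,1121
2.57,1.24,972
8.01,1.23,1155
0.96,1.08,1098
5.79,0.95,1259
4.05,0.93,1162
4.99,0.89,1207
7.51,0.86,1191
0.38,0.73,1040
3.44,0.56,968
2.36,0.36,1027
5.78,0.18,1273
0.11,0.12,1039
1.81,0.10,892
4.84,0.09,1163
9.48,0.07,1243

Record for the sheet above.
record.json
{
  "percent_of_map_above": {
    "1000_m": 96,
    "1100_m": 83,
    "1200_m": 61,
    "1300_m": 38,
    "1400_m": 19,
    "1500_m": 7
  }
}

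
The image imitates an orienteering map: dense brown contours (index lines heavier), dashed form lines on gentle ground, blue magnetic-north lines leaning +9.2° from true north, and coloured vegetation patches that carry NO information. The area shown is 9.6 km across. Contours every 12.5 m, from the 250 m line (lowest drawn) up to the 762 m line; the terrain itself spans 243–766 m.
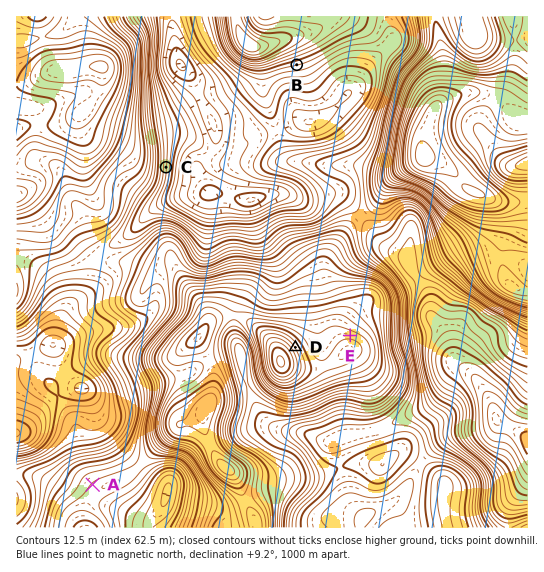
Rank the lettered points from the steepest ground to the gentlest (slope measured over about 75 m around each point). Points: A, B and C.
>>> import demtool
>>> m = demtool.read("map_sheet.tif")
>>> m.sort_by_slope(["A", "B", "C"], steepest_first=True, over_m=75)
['C', 'B', 'A']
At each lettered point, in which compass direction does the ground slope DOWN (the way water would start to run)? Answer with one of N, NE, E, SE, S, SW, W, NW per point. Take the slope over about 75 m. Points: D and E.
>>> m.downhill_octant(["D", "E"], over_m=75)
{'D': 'NE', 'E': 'N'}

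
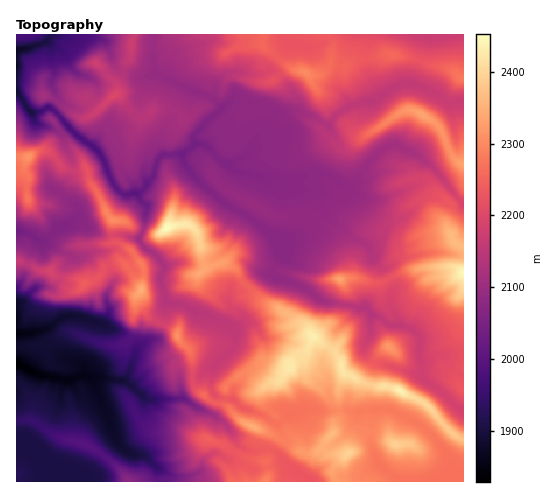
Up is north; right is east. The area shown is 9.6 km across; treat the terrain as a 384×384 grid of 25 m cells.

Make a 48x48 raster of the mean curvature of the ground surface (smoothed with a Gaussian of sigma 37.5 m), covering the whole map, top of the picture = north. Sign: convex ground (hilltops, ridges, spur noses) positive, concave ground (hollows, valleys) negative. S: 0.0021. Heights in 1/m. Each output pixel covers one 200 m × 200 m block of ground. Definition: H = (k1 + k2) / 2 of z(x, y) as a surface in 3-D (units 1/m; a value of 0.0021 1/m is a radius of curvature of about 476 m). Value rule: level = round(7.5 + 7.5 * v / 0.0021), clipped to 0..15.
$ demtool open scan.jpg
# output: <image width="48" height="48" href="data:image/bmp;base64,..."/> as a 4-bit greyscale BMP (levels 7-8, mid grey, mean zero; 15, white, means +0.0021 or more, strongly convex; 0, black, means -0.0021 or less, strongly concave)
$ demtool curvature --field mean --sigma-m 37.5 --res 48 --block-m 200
<image width="48" height="48" href="data:image/bmp;base64,Qk32BAAAAAAAAHYAAAAoAAAAMAAAADAAAAABAAQAAAAAAIAEAAATCwAAEwsAABAAAAAAAAAAAAAAABEREQAiIiIAMzMzAERERABVVVUAZmZmAHd3dwCIiIgAmZmZAKqqqgC7u7sAzMzMAN3d3QDu7u4A////AId3iHd0Xbqqdmd0qJe5eHZJd3iId3d3eId3d3dVvHlhabZYt3VndkdoeGd2d3d3d3d3dlV8tTU6qXhqZ5mpVaqYnHZmd2iHd3d2Z4vZRGZmZ3mVqWZlarinjMdXyat2Vndnu7qGVpmHd6zLtHVZl4WaV3ZrysdkjWWLh4h2ZomIeammQX7YeHdatXdpdnVH96unZ4d3Zpl3h2mTHftld3d5l3h4dlRvgmh3aId2Z6eIaLMCzCJZd3dldmdmVVX6NHiIaHh2abVFZwPtk2h1V3doloZVR6/UR3iIenh2nHN2hX/DpbyoaUWWtIeXv+gzaamJhYh3hEh3tMdo1li7xmuFl7zP2jJHmKVEaGZ2h3d4tKZ0bYd4qneFrNdXQ0aIh0aKmId2ekp3pahmVqlnqnhmuWVDOIaJeHiId3ZWiVeLc9lnZWmXmYlXuySXy2Z3d5mId2ebqnV2XcmHhleGiHmJtzSP2GaIh2aJiKuod2QQr2iHhms0SJq3jlVKmYV3iIZkipdlErear1Z3dmZruHuYTIZ2NEiId3iIVVMievbIXFZ2WGVmeMudt4Zmh4eHd2hUMiWpKNh0dlVXl2iL3IdDZTR5eId3ZiWc7JmxheqjZUaqaIm8t2USNoWIeHdlu5Rqe9ujfq+De5uHd4ulRUNXi3eIZ3dpSUw4iJu6FI1SaJplVbg0VXru+6yrdVuoqHjuhoqKaHqEe9y3fJJXmpZGqKdkmtiIe+tntkV6i2+SQRiKyUd3Znd2Z4VIVoq8uJVWZmVDdeUDiWyGfLd3d3h3iIdnl2QyJHhme8zNrKBpVHyqmpd3d3d3d2Z2l3iYumVndnUzUUD/pl6Chpdnd3d3h4mGl6l3xkaIZnYq3PJc/eyaR3Znd4iId4iIdod5tni0d3VuzpEn9rt0d1aJiIiHiHh3hliblV+KmGRvZ3UV9pdWVomXd4d4d3d4iYaXZX9mdlPdYEWWulVkeZh3d3eHd3Zld4h4lIs0WFr5CmVnq3ZImHd3d3d4h3iKlmeJG450h3ulG5c4plWZiHd3d3eHZ3dompiTWYk0un7AqJdolkiYd3eIiHdmh3aHd4hUi59VxX6AuJeUloiWZ3iIiHd4iIVomIVXu77bhOkHp4eGdFlnmIeIiHiImJZGdlZX1aNti1Bbh4h4mnV5iIeHd3eJaLxURnVbpbNWhQqYeIh3iYWYiId4d2eXeYz3RXZ+Z8MqwNt2d4mHeKdYiIh3h3lkqXWPpmrdSNArDqnXV5ioeIp1iIiHd3RqR5dW3c+2V2Tgx3d9aXaYiHmnZ3dlZ1eohVZla7dFZgztWaln22d3iHZohlRWl1jJd4d1ZlVmdVi1i5lWmWd4dmeWk3zMg1uGaXh3ZmZmemjJazJKl1Z2eId2epdpeLyYeYd3dmd3mkl3dZ7bWYd4d4h4dmiFm7h5eYeJd3mqp4uXhVnZSbZoeHd6tnZ5hnZpeIiZupmIdyBXeGV3eMZ4d3d4mpmod3d4h4eJmId3h8uDiHZVeMZoiIh2iIeXeIiId3d2ZmZmZg=="/>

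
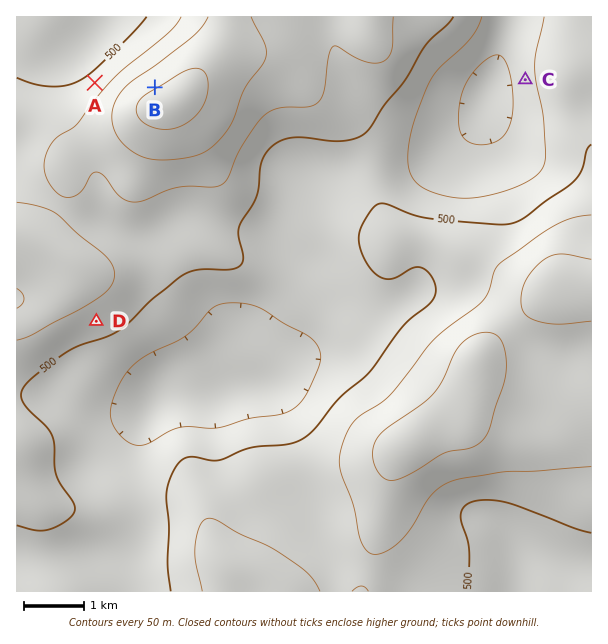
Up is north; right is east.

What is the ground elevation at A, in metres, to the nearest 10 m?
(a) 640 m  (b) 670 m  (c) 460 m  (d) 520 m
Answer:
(d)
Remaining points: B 650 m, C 430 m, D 520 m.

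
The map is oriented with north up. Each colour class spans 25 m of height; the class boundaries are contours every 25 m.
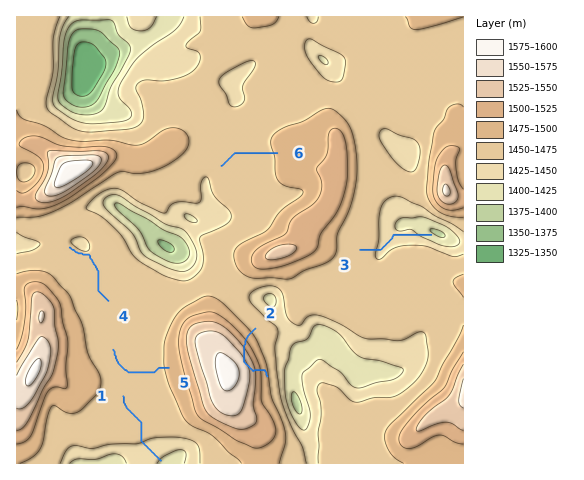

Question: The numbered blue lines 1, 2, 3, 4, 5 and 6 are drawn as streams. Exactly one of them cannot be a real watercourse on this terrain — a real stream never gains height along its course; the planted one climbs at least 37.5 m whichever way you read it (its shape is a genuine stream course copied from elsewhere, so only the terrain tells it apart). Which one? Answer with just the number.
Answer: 2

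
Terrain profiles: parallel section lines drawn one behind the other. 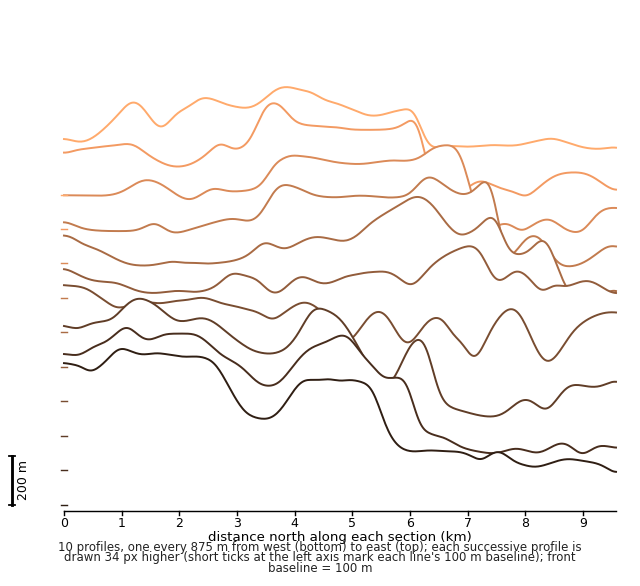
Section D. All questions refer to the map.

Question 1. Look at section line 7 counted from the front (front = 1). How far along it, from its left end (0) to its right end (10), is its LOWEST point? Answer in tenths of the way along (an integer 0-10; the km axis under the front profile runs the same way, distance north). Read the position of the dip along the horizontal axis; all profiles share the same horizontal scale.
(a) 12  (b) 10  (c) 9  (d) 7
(c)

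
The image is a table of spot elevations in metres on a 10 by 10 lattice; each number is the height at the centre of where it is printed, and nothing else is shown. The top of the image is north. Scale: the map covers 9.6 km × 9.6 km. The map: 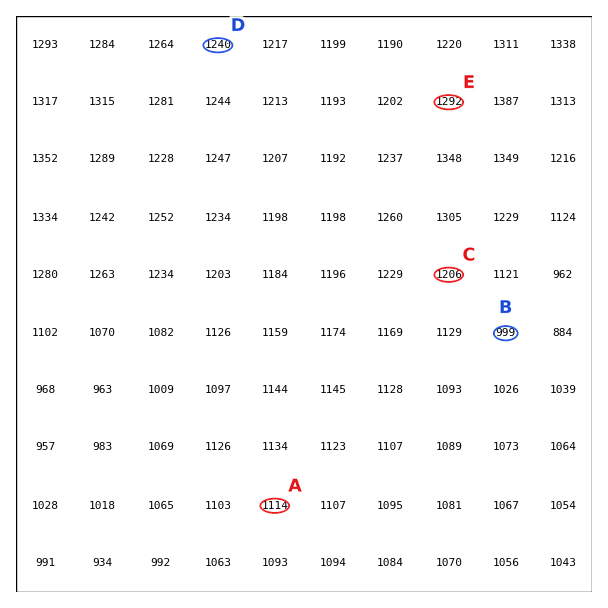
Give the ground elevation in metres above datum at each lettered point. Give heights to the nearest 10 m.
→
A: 1110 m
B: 1000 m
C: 1210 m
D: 1240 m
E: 1290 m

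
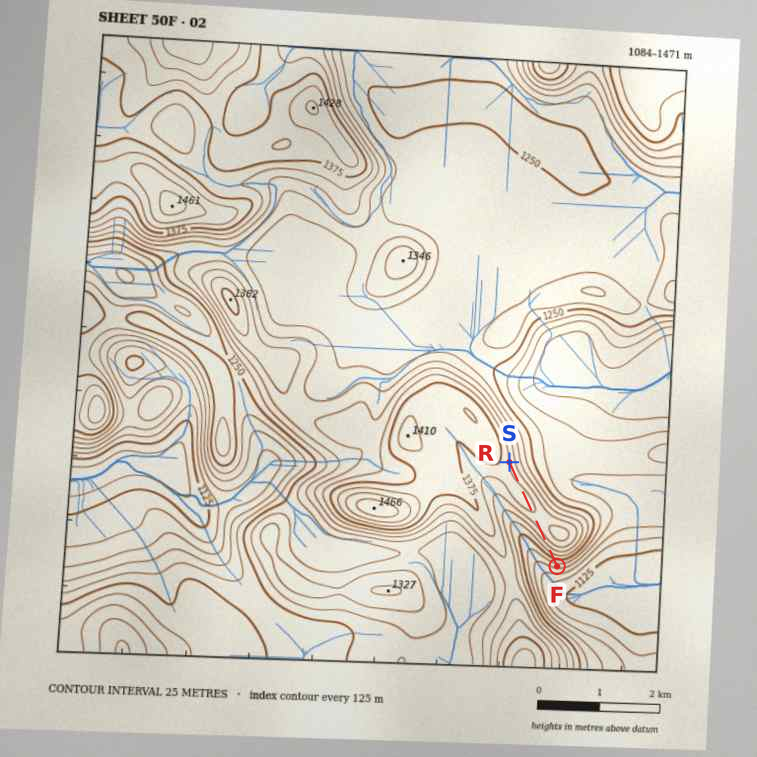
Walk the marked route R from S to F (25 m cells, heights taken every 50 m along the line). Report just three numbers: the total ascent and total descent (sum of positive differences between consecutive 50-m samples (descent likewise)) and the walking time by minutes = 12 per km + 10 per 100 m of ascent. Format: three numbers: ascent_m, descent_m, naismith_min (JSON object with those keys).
{"ascent_m": 18, "descent_m": 160, "naismith_min": 24}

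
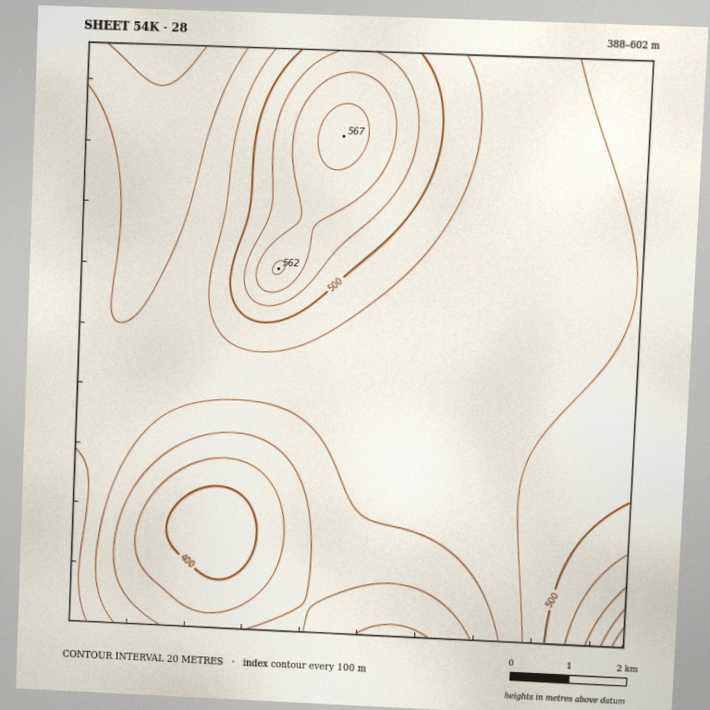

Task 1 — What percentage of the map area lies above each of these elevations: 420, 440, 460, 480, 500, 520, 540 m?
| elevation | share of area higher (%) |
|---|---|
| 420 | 94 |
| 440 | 87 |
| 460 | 73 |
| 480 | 30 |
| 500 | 15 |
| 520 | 9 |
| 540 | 5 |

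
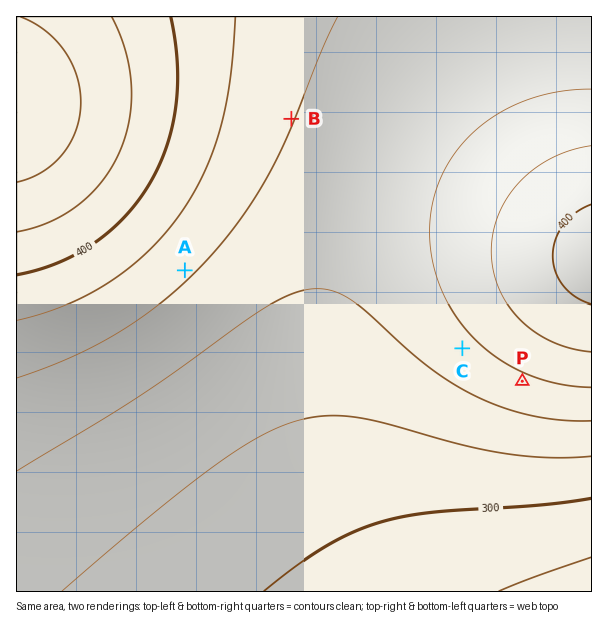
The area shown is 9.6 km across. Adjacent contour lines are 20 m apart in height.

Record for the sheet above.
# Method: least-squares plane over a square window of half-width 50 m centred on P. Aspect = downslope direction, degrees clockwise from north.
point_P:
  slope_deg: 2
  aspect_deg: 202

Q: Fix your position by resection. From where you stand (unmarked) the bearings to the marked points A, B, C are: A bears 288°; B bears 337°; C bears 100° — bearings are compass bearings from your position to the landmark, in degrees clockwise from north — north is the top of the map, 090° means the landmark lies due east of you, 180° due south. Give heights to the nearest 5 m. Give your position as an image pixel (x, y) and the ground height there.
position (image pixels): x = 383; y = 334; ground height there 340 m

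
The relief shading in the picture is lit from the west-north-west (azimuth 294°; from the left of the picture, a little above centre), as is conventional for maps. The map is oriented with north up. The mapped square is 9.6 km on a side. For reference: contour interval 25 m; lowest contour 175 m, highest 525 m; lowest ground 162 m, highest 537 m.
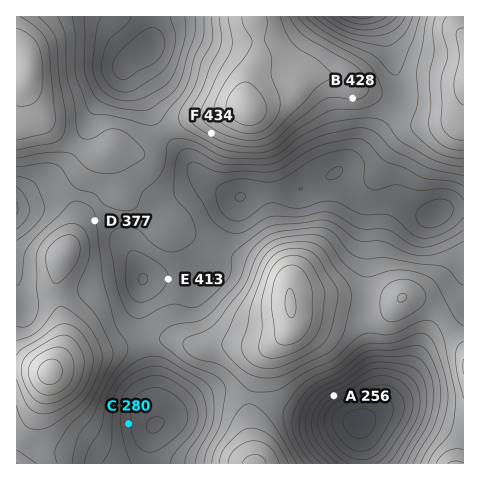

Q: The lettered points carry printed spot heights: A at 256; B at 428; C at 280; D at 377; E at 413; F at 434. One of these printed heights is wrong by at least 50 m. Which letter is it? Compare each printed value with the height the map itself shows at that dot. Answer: E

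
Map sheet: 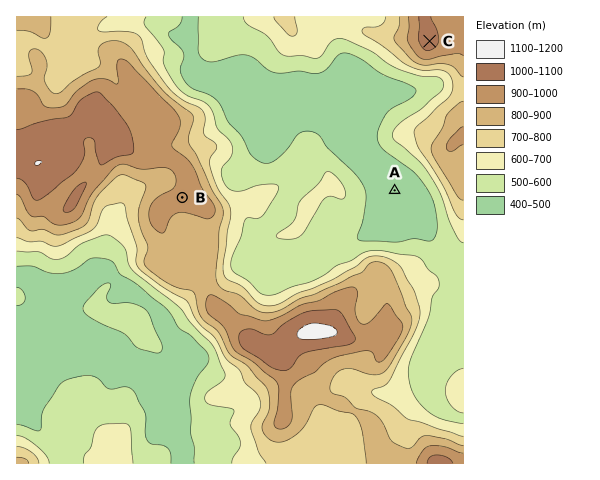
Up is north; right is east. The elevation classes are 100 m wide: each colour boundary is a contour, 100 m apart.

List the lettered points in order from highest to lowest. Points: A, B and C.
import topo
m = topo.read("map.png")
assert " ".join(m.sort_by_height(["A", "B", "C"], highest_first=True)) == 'C B A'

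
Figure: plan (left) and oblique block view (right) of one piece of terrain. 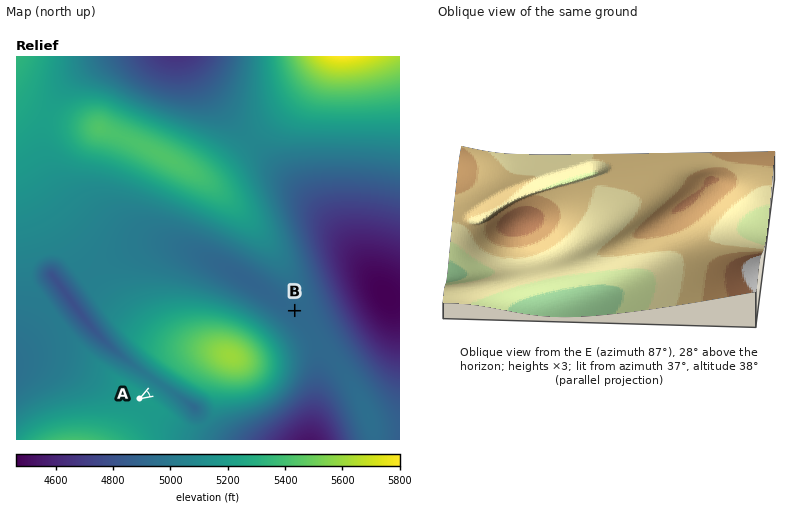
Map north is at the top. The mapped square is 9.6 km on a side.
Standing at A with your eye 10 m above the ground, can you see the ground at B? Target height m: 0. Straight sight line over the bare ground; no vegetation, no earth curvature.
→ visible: false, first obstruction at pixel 173 380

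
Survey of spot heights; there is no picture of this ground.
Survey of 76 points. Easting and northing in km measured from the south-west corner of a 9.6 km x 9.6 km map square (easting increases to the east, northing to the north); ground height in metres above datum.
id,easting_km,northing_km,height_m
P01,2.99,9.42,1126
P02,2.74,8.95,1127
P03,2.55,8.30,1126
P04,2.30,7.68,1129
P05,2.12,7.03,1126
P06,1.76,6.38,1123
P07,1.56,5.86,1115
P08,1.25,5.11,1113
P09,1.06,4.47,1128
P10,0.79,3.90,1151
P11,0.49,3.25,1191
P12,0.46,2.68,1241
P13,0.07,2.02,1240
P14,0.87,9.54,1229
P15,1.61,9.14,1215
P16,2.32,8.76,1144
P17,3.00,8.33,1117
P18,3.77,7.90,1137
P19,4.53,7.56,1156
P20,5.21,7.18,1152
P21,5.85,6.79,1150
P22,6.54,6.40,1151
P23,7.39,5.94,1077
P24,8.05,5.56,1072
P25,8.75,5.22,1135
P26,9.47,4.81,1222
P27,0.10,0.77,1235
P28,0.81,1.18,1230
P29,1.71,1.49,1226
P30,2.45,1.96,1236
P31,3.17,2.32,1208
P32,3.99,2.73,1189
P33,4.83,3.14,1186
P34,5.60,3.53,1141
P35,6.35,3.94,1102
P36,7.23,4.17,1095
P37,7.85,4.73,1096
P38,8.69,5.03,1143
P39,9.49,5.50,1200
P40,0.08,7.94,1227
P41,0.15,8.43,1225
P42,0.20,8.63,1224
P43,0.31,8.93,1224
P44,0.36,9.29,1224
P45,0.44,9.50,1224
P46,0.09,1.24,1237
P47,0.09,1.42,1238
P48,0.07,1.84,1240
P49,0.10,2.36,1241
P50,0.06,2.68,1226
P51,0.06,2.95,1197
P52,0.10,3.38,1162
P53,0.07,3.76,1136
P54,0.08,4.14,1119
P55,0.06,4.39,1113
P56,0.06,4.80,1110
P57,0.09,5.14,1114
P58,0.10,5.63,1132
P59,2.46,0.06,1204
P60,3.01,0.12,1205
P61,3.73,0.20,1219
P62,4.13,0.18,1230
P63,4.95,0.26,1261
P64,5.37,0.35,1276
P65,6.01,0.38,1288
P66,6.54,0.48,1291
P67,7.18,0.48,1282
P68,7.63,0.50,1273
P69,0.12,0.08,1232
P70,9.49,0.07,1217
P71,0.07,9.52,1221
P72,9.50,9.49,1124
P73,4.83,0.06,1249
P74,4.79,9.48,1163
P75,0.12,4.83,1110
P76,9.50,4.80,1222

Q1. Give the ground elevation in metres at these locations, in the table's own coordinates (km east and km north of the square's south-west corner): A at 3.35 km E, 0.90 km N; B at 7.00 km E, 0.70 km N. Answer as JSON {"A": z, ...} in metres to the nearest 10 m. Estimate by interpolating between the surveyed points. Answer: {"A": 1230, "B": 1290}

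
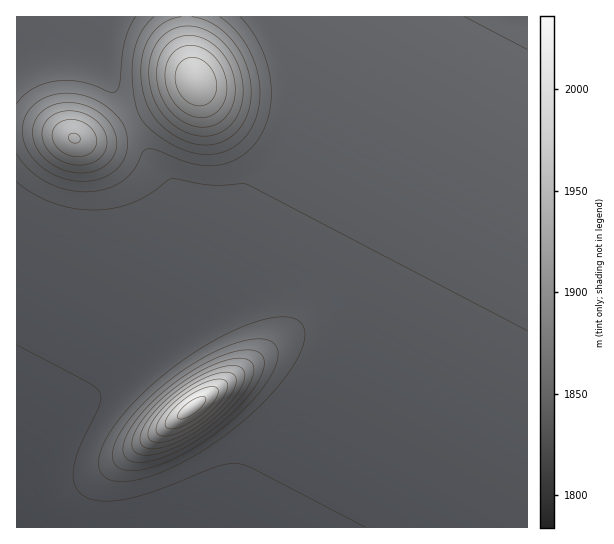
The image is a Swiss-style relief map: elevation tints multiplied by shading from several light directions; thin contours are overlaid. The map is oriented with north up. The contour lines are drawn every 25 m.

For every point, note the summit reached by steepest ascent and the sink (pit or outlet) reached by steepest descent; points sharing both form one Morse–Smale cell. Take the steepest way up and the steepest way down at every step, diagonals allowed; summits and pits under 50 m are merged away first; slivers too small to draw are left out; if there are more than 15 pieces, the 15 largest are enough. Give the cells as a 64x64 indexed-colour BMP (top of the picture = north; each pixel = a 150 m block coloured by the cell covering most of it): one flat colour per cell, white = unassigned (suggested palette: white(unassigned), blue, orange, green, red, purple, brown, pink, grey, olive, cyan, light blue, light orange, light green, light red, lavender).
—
<image width="64" height="64" href="data:image/bmp;base64,Qk12CAAAAAAAAHYAAAAoAAAAQAAAAEAAAAABAAQAAAAAAAAIAAATCwAAEwsAABAAAAAAAAAA////ALR3HwAOf/8ALKAsACgn1gC9Z5QAS1aMAMJ34wB/f38AIr28AM++FwDox64AeLv/AIrfmACWmP8A1bDFACIiIiIiIiIiIiIiIiIiIiERERERERERERERERERERERIiIiIiIiIiIiIiIiIiIiIREREREREREREREREREREREiIiIiIiIiIiIiIiIiIiIiERERERERERERERERERERESIiIiIiIiIiIiIiIiIiIiIRERERERERERERERERERERIiIiIiIiIiIiIiIiIiIiIiEREREREREREREREREREREiIiIiIiIiIiIiIiIiIiIiIhERERERERERERERERERETIiIiIiIiIiIiIiIiIiIiIiERERERERERERERERERERMiIiIiIiIiIiIiIiIiIiIiIhEREREREREREREREREREzIiIiIiIiIiIiIiIiIiIiIiERERERERERERERERERETMyIiIiIiIiIiIiIiIiIiIiIhERERERERERERERERERMzMiIiIiIiIiIiIiIiIiIiIiEREREREREREREREREREzMyIiIiIiIiIiIiIiIiIiIiIhERERERERERERERERETMzMiIiIiIiIiIiIiIiIiIiIiERERERERERERERERERMzMzIiIiIiIiIiIiIiIiIiIiIhEREREREREREREREREzMzMyIiIiIiIiIiIiIiIiIiIiERERERERERERERERETMzMzMiIiIiIiIiIiIiIiIiIiIhERERERERERERERERMzMzMxIiIiIiIiIiIiIiIiIiIiEREREREREREREREREzMzMzMSIiIiIiIiIiIiIiIiIiIhERERERERERERERETMzMzMxESIiIiIiIiIiIiIiIiIiERERERERERERERERMzMzMzMREiIiIiIiIiIiIiIiIiIREREREREREREREREzMzMzMzERIiIiIiIiIiIiIiIiIiERERERERERERERETMzMzMzMRESIiIiIiIiIiIiIiIiIRERERERERERERERMzMzMzMzERESIiIiIiIiIiIiIiIhEREREREREREREREzMzMzMzMREREiIiIiIiIiIiIiIiERERERERERERERETMzMzMzMzEREREiIiIiIiIiIiIiIRERERERERERERERMzMzMzMzMRERERIiIiIiIiIiIiIhEREREREREREREREzMzMzMzMzERERERIiIiIiIiIiIhERERERERERERERETMzMzMzMzMRERERERIiIiIiIiIiERERERERERERERERMzMzMzMzMzERERERERIiIiIiIiEREREREREREREREREzMzMzMzMzMREREREREREiIiIhERERERERERERERERETMzMzMzMzMzERERERERERERERERERERERERERERERERMzMzMzMzMzMREREREREREREREREREREREREREREREREzMzMzMzMzMzERERERERERERERERERERERERERERERETMzMzMzMzMzMRERERERERERERERERERERERERERERERMzMzMzMzMzMzEREREREREREREREREREREREREREREREzMzMzMzMzMzMRERERERERERERERERERERERERERERETMzMzMzMzMzMzERERERERERERERERERERERERERERERMzMzMzMzMzMzMREREREREREREREREREREREREREREREzMzMzMzMzMzMzERERERERERERERERERERERERERERETMzMzMzMzMzMzMRERERERERERERERERERERERERERERMzMzMzMzMzMzMxEREREREREREREREREREREREREREREzMzMzMzMzMzMzERERERERERERERERERERERERERERETMzMzMzMzMzMzERERERERERERERERERERERERERERERMzMzMzMzMzMzMREREREREREREREREREREREREREREREzMzMzMzMzMzMRERERERERERERERERERERERERERERETMzMzMzMzMzMRERERERERERERERERERERERERERERERMzMzMzMzMzMxEREREREREREREREREREREREREREREREzMzMzMzMzMxERERERERERERERERERERERERERERERETMzMzMzMzMzERERERERERERERERERERERERERERERERMzMzMzMzMzEREREREREREREREREREREREREREREREREzMzMzMzMzMRERERERERERERERERERERERERERERERETMzMzMzMzMRERERERERERERERERERERERERERERERERMzMzMzMzMxEREREREREREREREREREREREREREREREREzMzMzMzMxERERERERERERERERERERERERERERERERETMzMzMzMxERERERERERERERERERERERERERERERERERMzMzMzMzEREREREREREREREREREREREREREREREREREzMzMzMzERERERERERERERERERERERERERERERERERETMzMzMzMRERERERERERERERERERERERERERERERERERMzMzMzMxEREREREREREREREREREREREREREREREREREzMzMzMxERERERERERERERERERERERERERERERERERERMzMzMRERERERERERERERERERERERERERERERERERERERERERERERERERERERERERERERERERERERERERERERERERERERERERERERERERERERERERERERERERERERERERERERERERERERERERERERERERERERERERERERERERER"/>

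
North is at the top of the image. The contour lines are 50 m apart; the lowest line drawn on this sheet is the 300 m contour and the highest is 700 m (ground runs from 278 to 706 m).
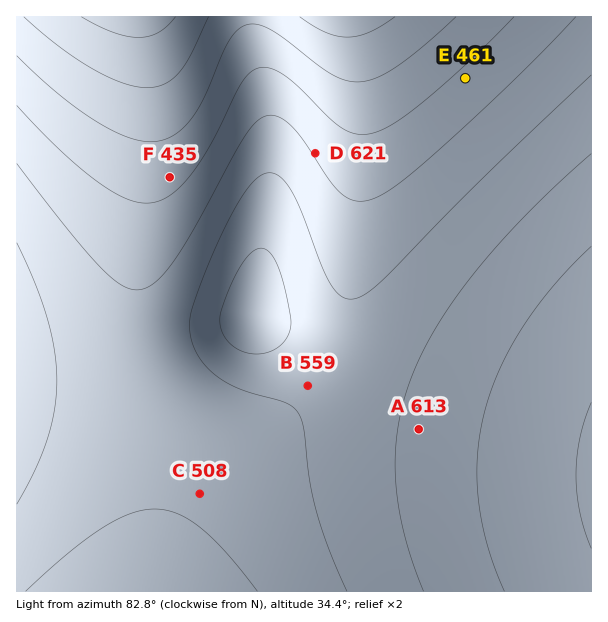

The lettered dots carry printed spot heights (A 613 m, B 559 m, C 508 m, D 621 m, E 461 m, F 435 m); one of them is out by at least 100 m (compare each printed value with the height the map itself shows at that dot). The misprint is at D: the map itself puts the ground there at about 496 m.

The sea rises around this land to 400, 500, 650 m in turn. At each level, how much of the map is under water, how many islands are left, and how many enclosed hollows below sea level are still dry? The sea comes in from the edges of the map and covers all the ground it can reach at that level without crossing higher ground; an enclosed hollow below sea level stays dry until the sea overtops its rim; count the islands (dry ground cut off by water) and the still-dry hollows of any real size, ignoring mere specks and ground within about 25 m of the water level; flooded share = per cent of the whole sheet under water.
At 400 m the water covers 8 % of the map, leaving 0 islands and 0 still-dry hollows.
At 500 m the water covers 30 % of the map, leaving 0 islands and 0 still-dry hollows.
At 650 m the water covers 91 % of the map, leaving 0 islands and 0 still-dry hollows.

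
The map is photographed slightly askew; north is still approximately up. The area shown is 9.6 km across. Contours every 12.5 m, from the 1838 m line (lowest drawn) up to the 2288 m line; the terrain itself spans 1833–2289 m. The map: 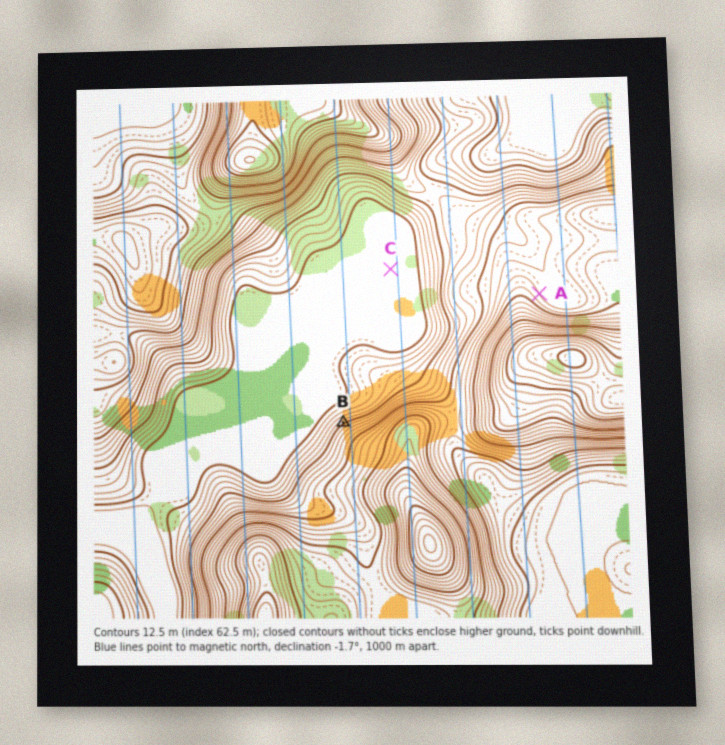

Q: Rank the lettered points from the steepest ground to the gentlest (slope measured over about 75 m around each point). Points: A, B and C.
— B A C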